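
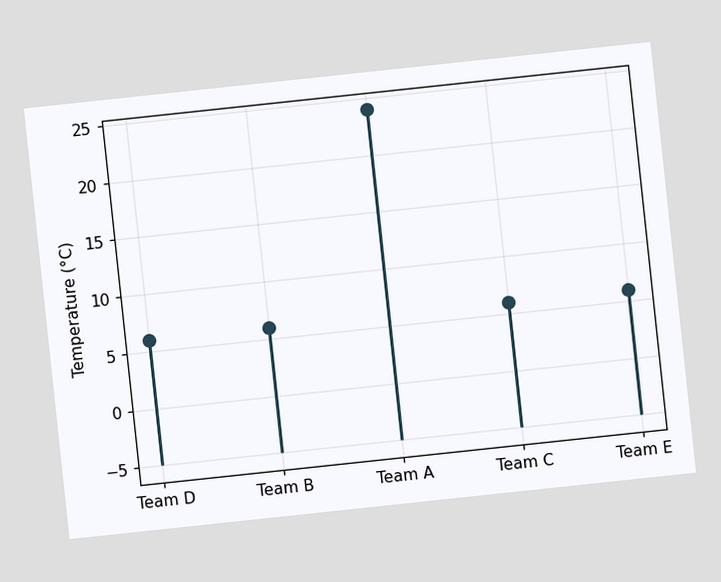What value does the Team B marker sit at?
The chart is tilted about 6° counter-clockwise. The Team B marker sits at 6°C.

6°C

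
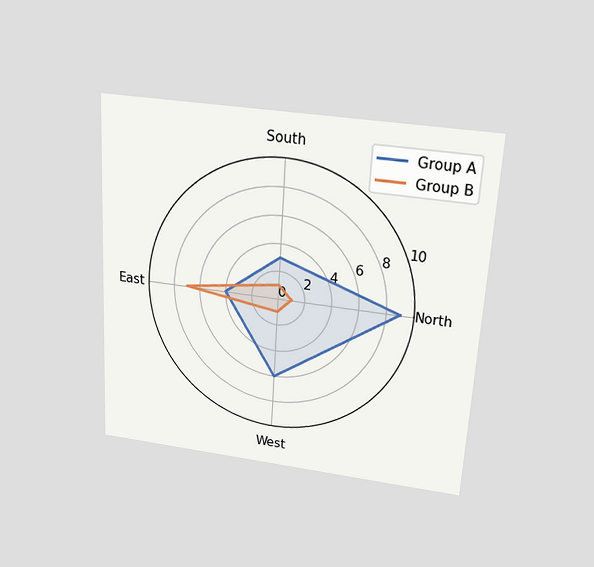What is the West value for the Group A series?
The chart is tilted about 3° clockwise and viewed slightly from above. On the West axis, Group A reaches 6.

6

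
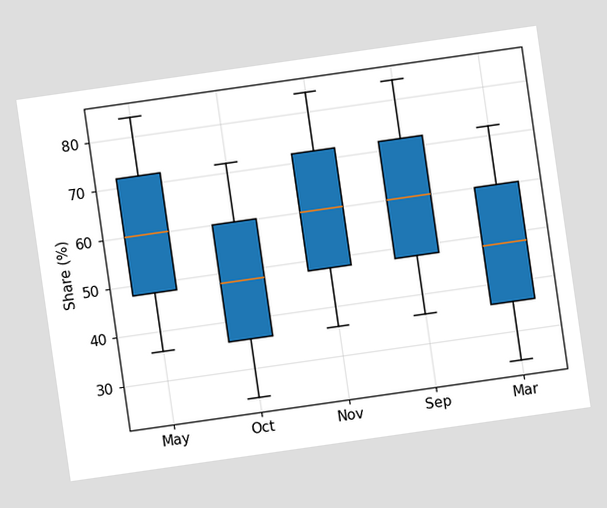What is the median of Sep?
60%

The chart is tilted about 8° counter-clockwise. The median line in the Sep box sits at 60%.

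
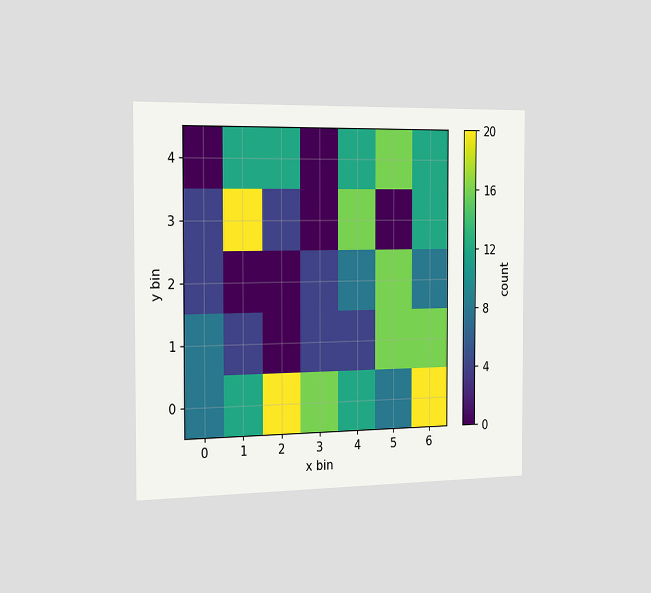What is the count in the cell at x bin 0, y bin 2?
The chart is viewed slightly from the left. Matching the cell (0, 2) against the colorbar gives 4.

4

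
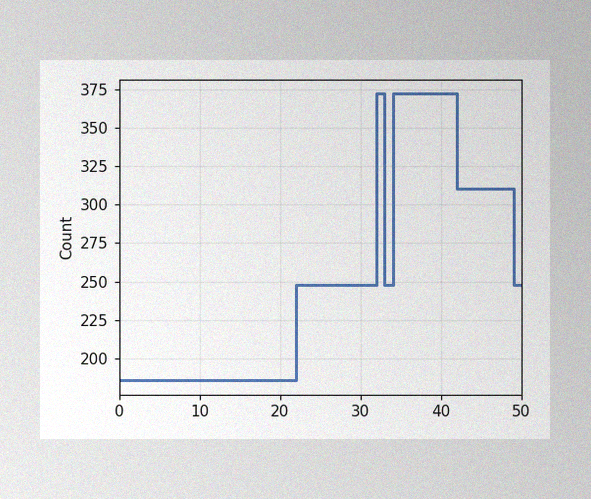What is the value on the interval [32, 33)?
The image has some photo noise and uneven lighting. On [32, 33) the step sits at 372.

372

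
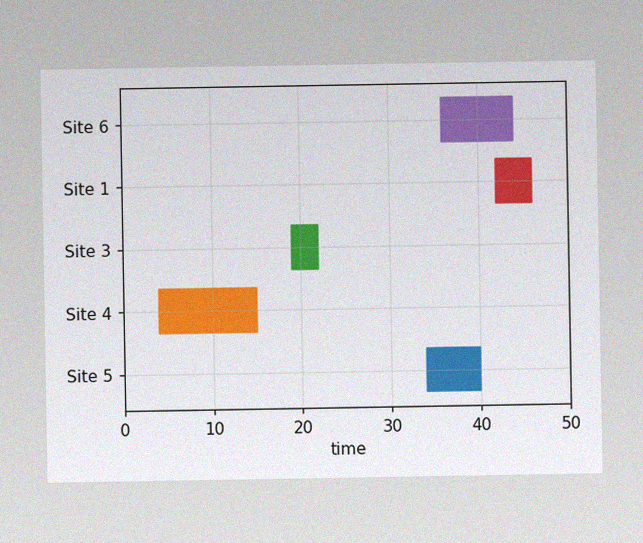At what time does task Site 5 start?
The image has some photo noise and uneven lighting. The Site 5 bar begins at t=34.

34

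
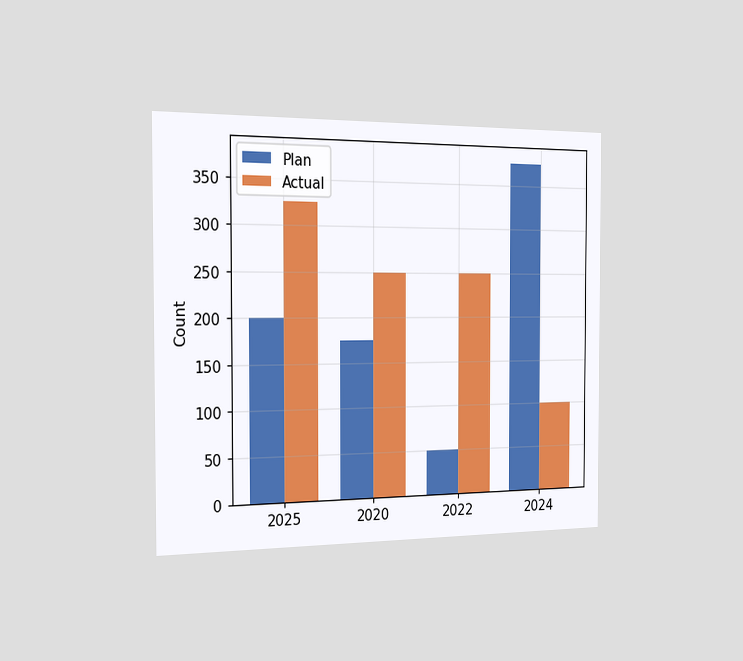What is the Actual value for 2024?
The chart is viewed slightly from the left. The Actual bar at 2024 reaches 100 on the y-axis.

100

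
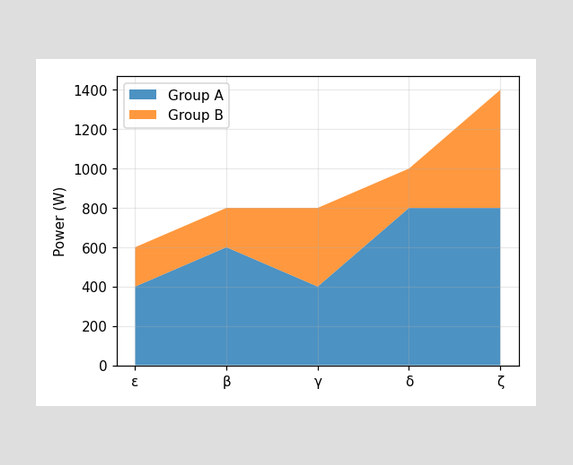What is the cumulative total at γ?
800W

The stacked total at γ reaches 800W.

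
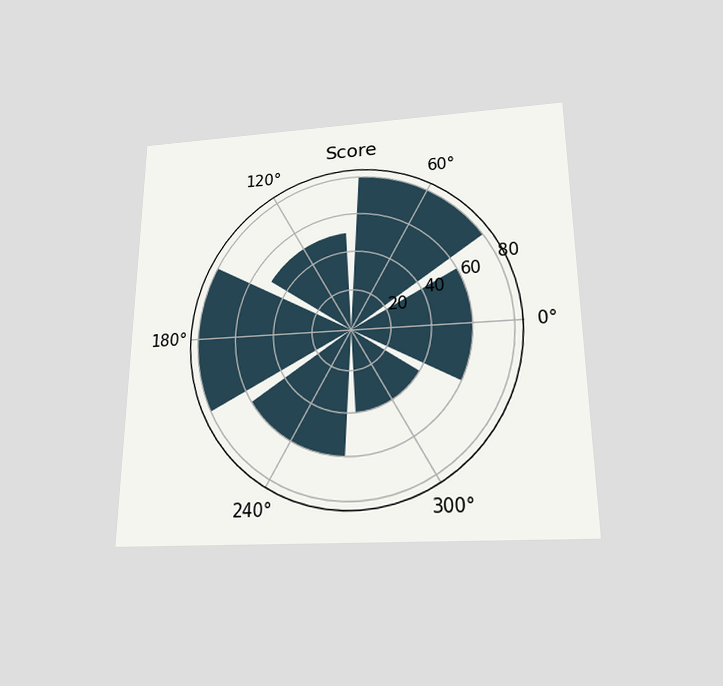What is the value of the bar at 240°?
60

The chart is viewed slightly from below. The bar at 240° reaches 60 on the radial axis.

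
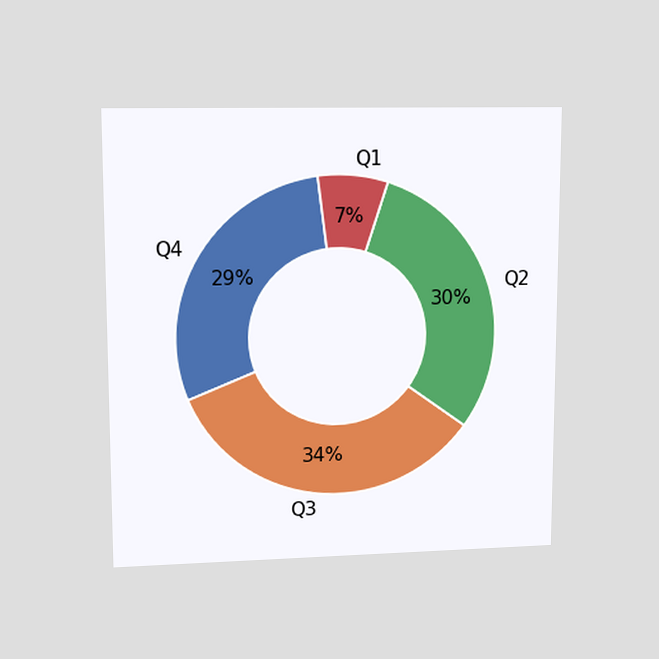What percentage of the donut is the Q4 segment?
The chart is viewed at a slight angle. The Q4 segment takes up 29% of the ring.

29%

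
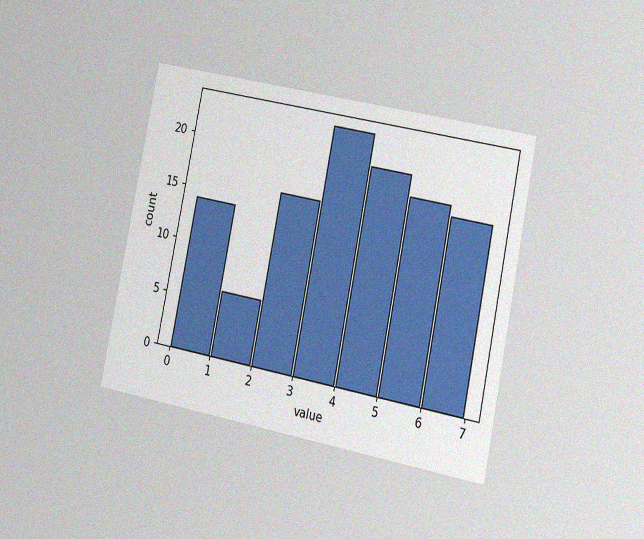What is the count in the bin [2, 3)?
The chart is tilted about 11° clockwise and viewed slightly from the right, with some photo noise. The [2, 3) bin has height 16.

16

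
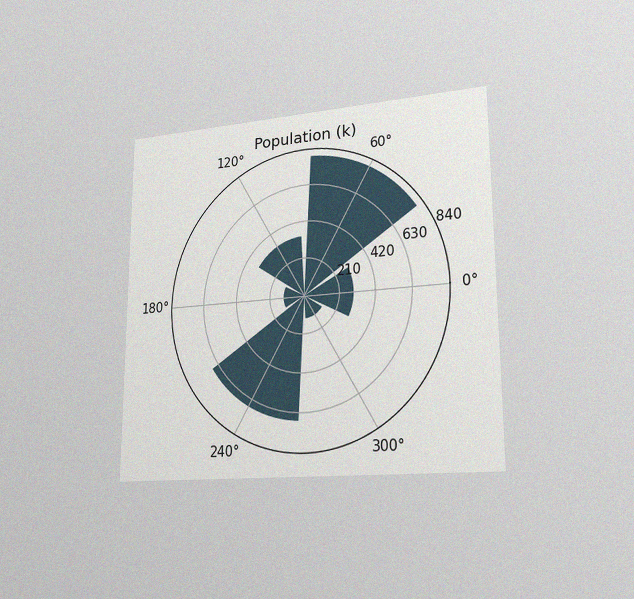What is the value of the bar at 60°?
The chart is viewed slightly from the right, with some photo noise. The bar at 60° reaches 798k on the radial axis.

798k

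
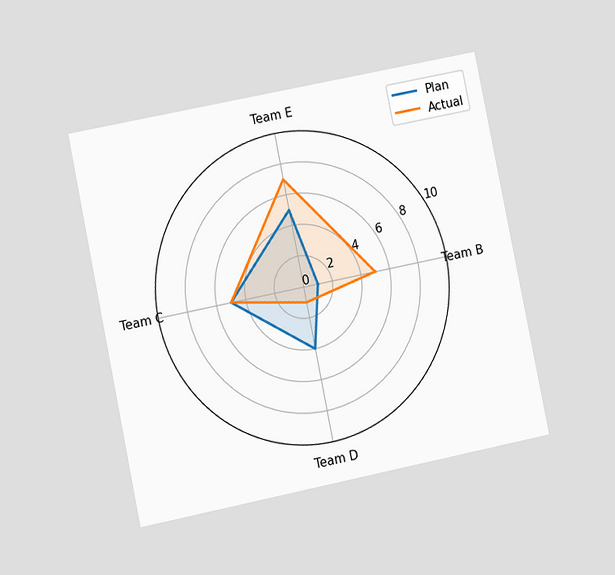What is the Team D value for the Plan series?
The chart is tilted about 11° counter-clockwise and viewed at a slight angle. On the Team D axis, Plan reaches 4.

4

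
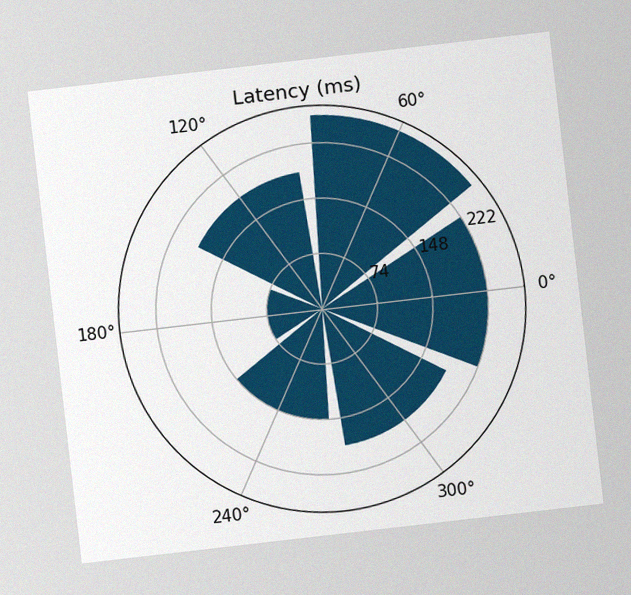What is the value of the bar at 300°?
The chart is tilted about 7° counter-clockwise, with some photo noise. The bar at 300° reaches 185ms on the radial axis.

185ms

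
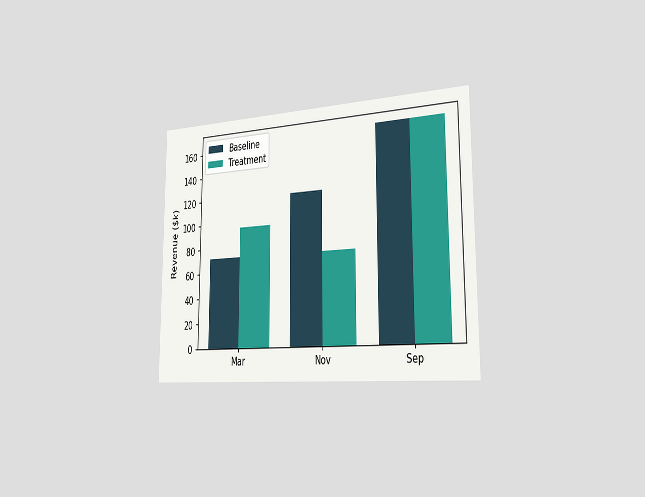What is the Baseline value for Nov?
$120k

The chart is viewed slightly from the right. The Baseline bar at Nov reaches $120k on the y-axis.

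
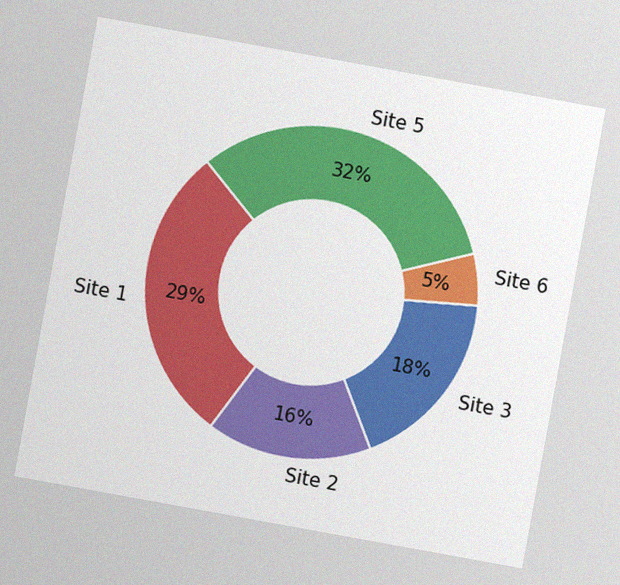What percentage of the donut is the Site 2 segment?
16%

The chart is tilted about 10° clockwise, with some photo noise. The Site 2 segment takes up 16% of the ring.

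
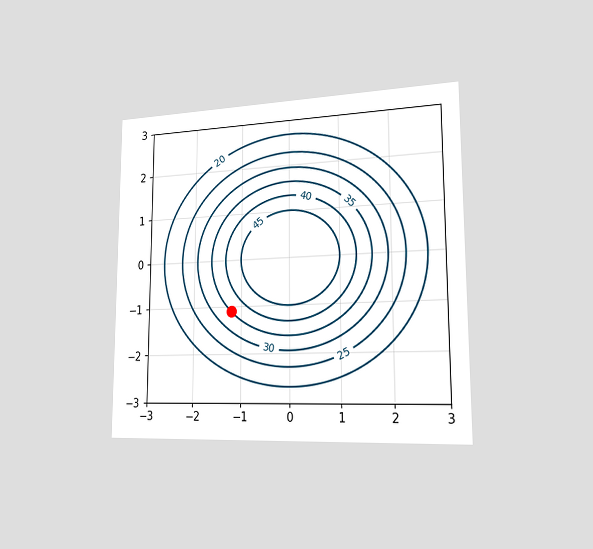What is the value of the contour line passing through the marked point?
The chart is viewed slightly from the right. The marked point sits on the contour labelled 35.

35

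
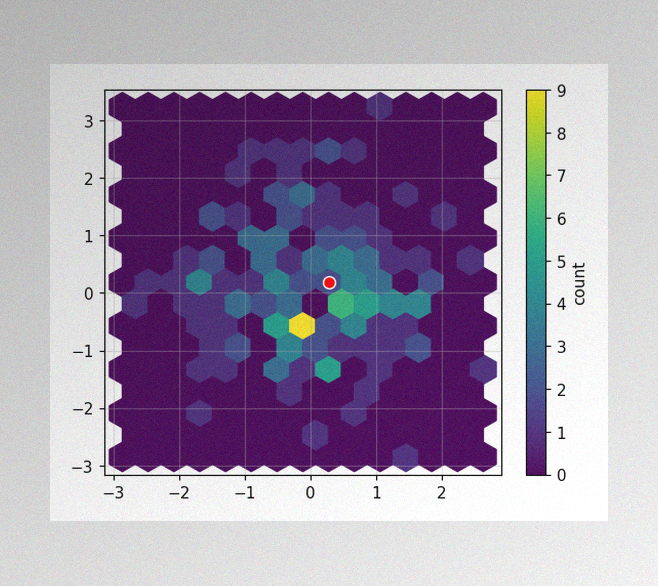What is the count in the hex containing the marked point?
2

The image has some photo noise and uneven lighting. The marked hex reads 2 on the colorbar.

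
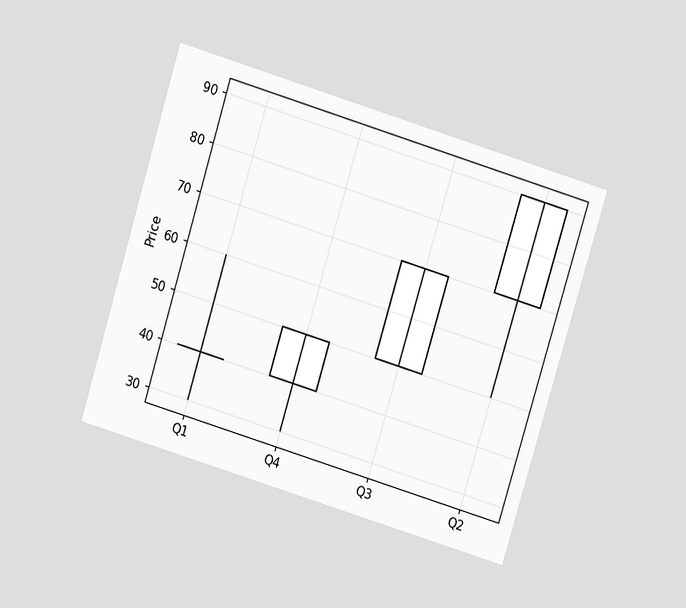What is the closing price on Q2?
90

The chart is tilted about 17° clockwise and viewed slightly from above. The Q2 candle closes at 90.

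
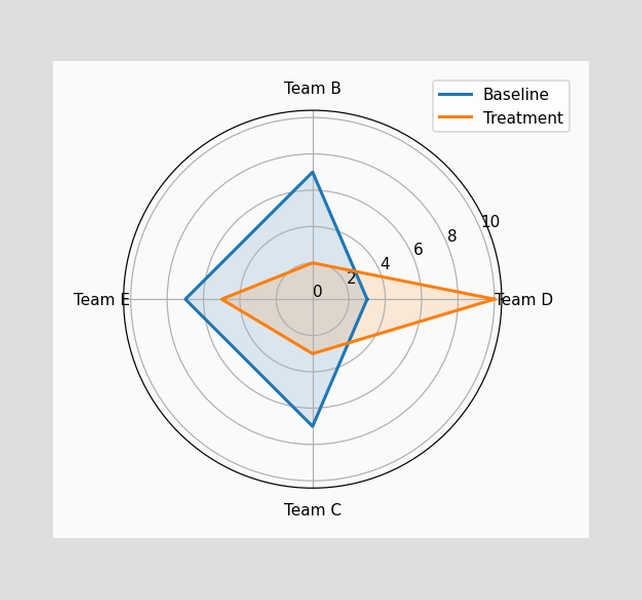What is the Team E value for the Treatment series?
On the Team E axis, Treatment reaches 5.

5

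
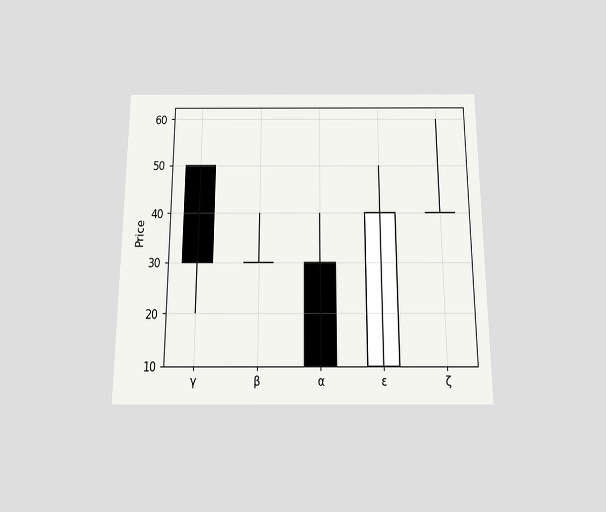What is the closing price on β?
The chart is viewed slightly from below. The β candle closes at 30.

30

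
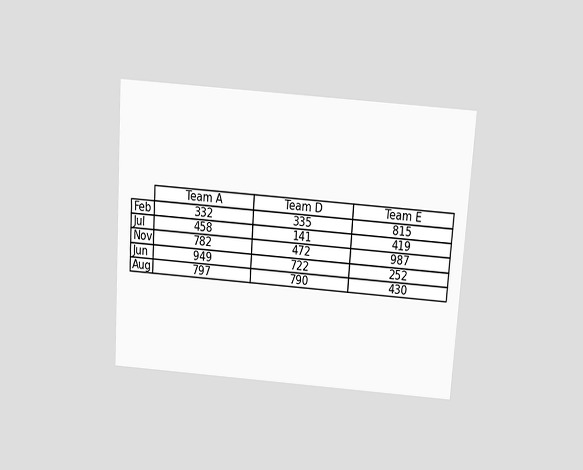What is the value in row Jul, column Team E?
The chart is tilted about 4° clockwise and viewed slightly from above. The (Jul, Team E) cell reads 419.

419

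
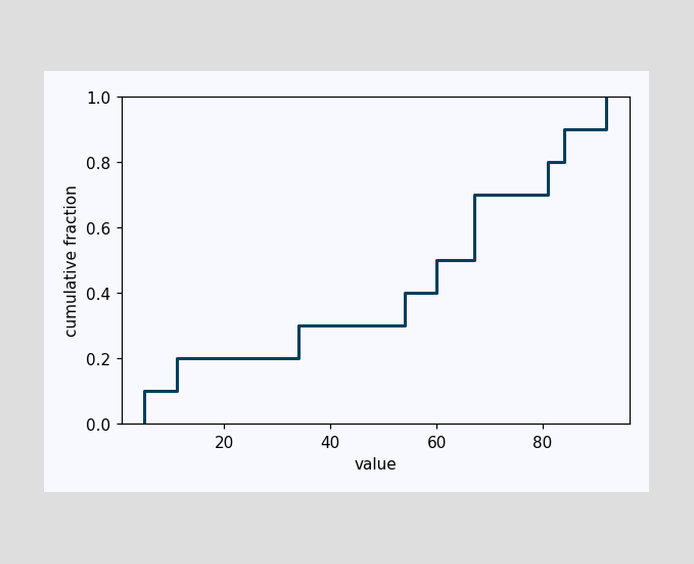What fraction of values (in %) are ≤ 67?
70%

At x=67 the ECDF step is at 70%.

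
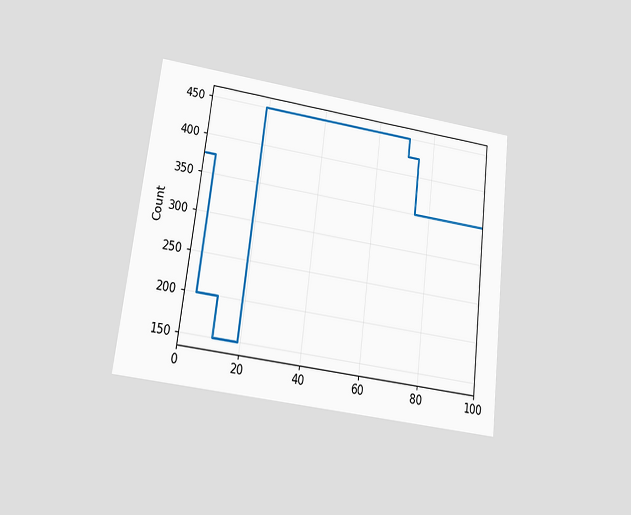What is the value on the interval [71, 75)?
The chart is tilted about 7° clockwise and viewed at a slight angle. On [71, 75) the step sits at 425.

425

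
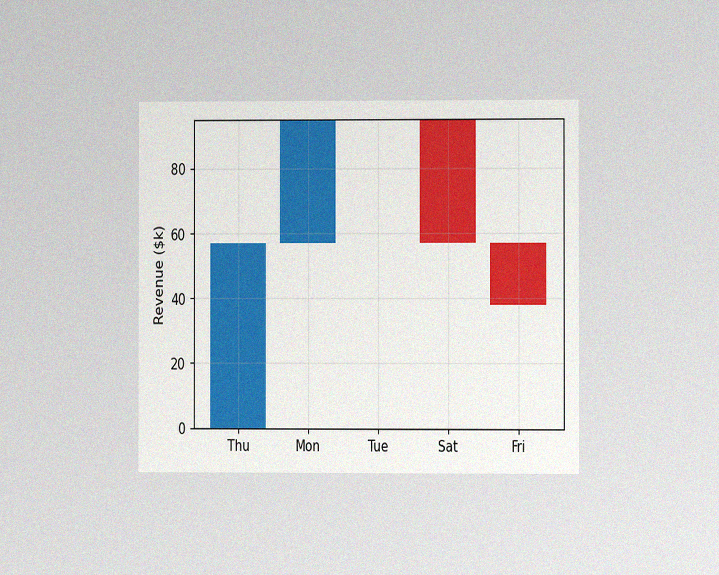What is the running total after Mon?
The chart is viewed at a slight angle, with some photo noise. After Mon the running total reaches $95k.

$95k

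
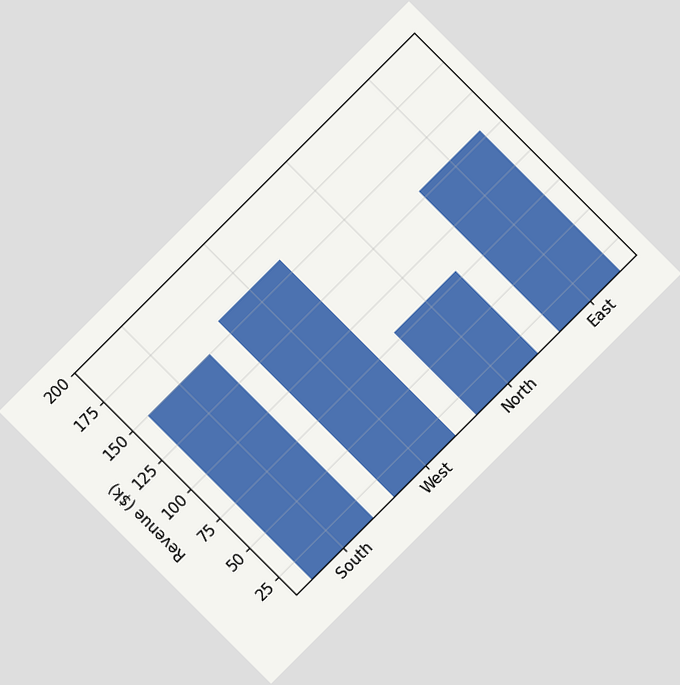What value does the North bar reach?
$80k

The chart is tilted about 45° counter-clockwise. Reading along the chart's y-axis, the North bar reaches $80k.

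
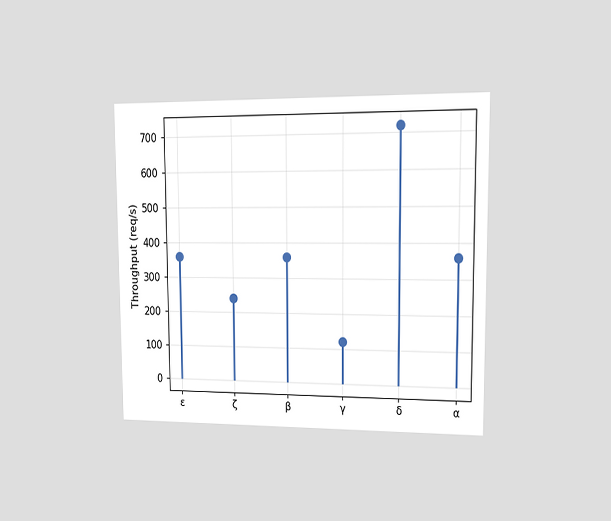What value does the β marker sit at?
The chart is viewed at a slight angle. The β marker sits at 360req/s.

360req/s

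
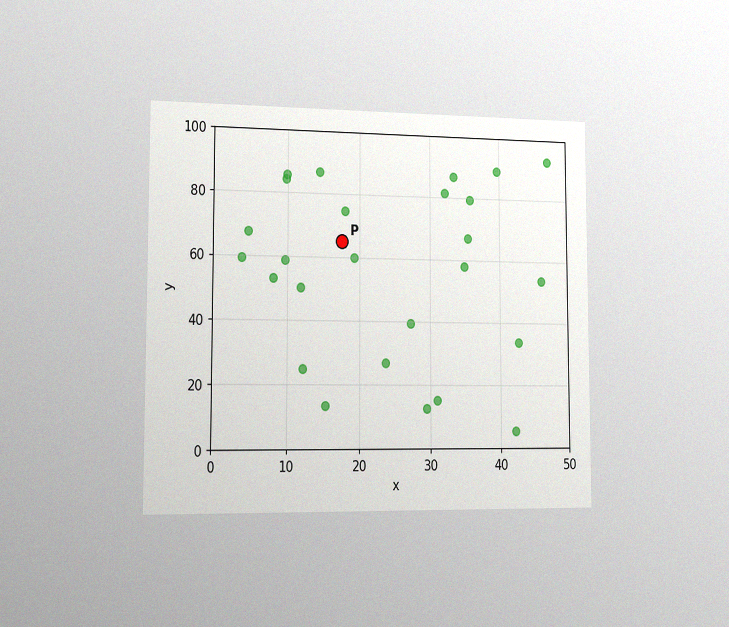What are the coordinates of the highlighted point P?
The chart is viewed slightly from the left, with some photo noise. Following the gridlines from P to each axis, P sits at (17.5, 65).

(17.5, 65)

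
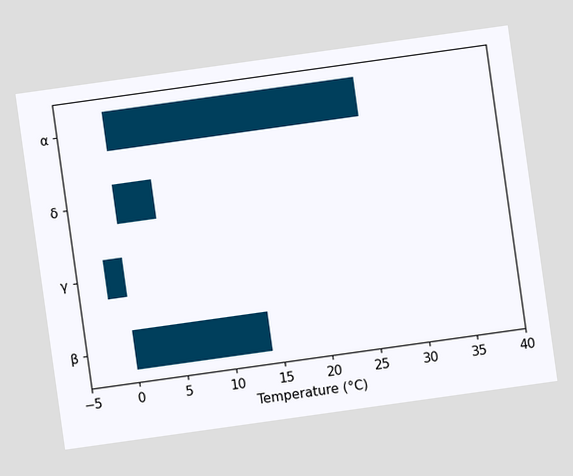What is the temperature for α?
26°C

The chart is tilted about 8° counter-clockwise. Reading along the chart's x-axis, the α bar reaches 26°C.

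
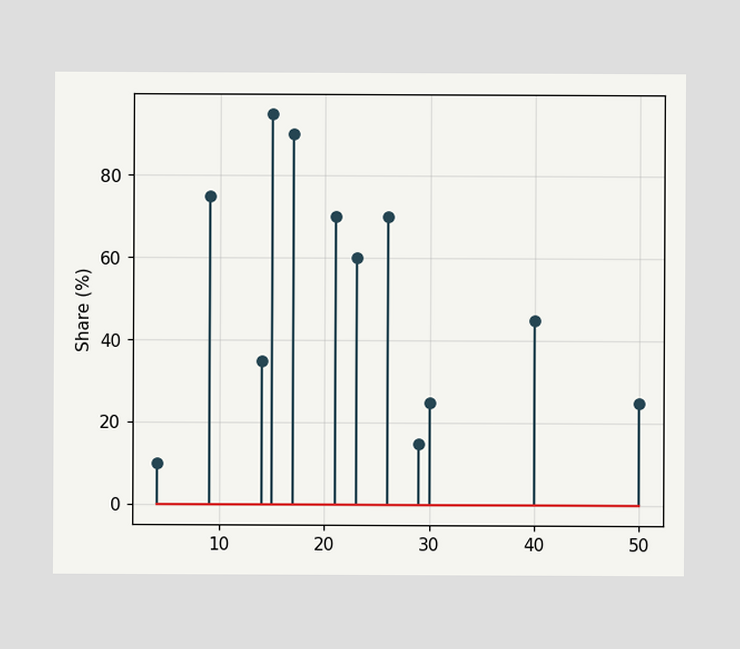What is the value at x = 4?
The stem at x=4 reaches 10%.

10%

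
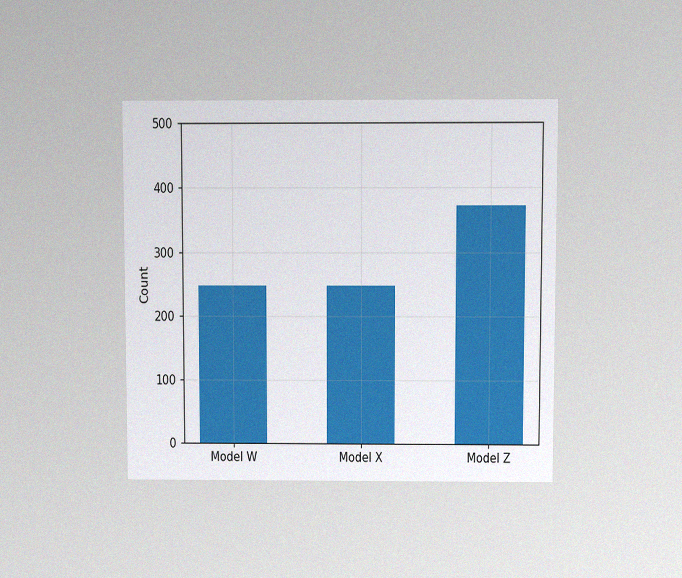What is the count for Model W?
The chart is viewed at a slight angle, with some photo noise. Reading along the chart's y-axis, the Model W bar reaches 248.

248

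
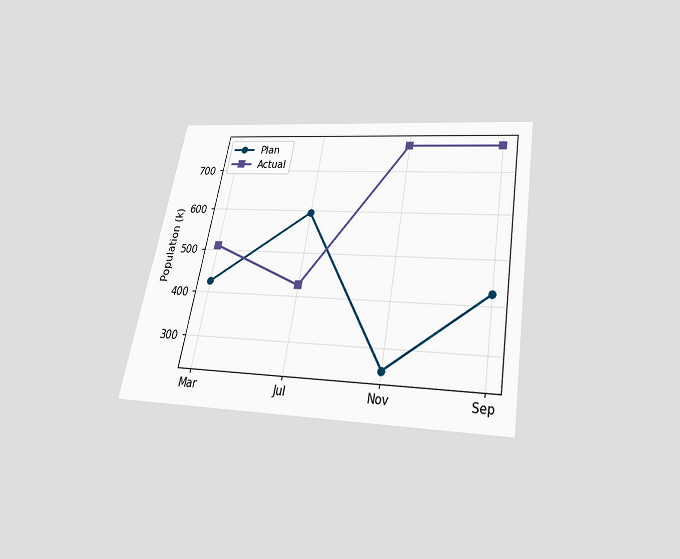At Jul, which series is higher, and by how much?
The chart is tilted about 10° clockwise and viewed slightly from below. At Jul, Plan sits above the other line by 170k.

Plan, by 170k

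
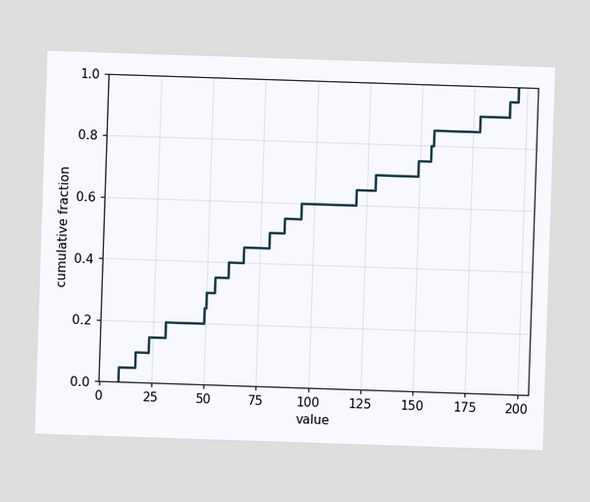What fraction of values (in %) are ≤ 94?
60%

At x=94 the ECDF step is at 60%.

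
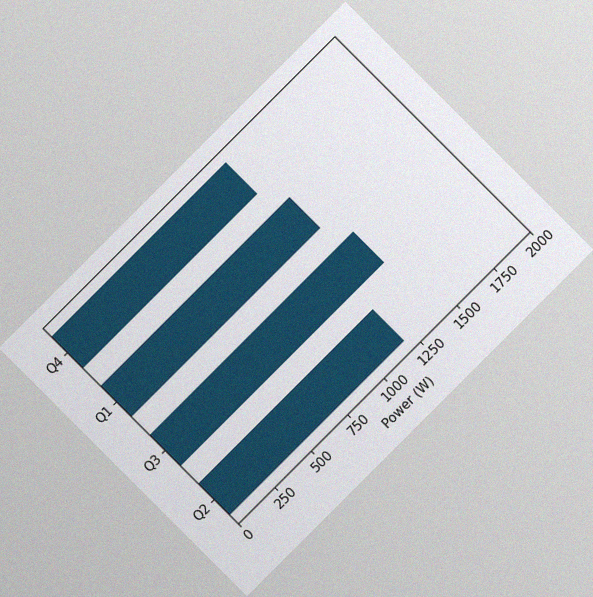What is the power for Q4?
The chart is tilted about 45° counter-clockwise, with some photo noise. Reading along the chart's x-axis, the Q4 bar reaches 1200W.

1200W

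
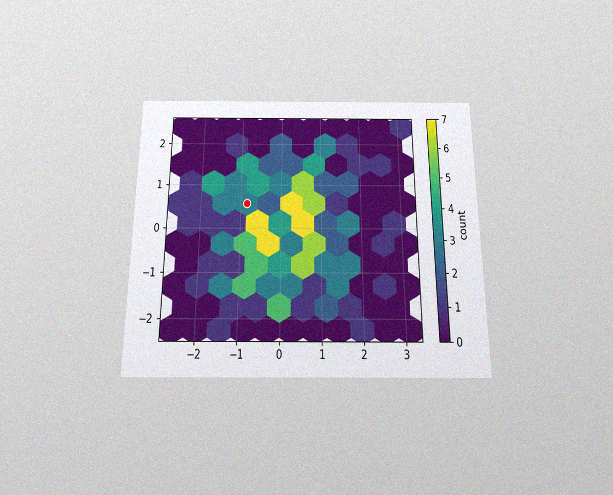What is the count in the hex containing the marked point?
The chart is viewed slightly from below, with some photo noise. The marked hex reads 3 on the colorbar.

3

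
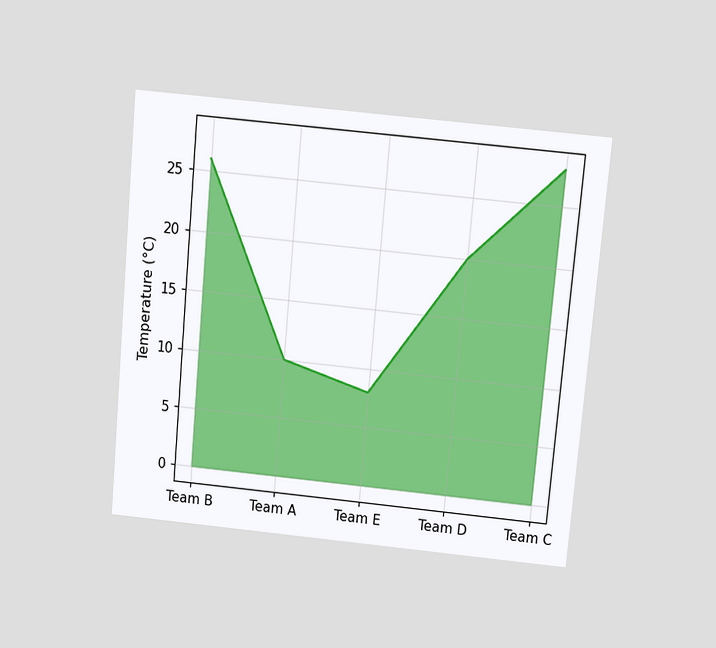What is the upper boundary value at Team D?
The chart is tilted about 5° clockwise and viewed slightly from above. At Team D the upper boundary is at 20°C.

20°C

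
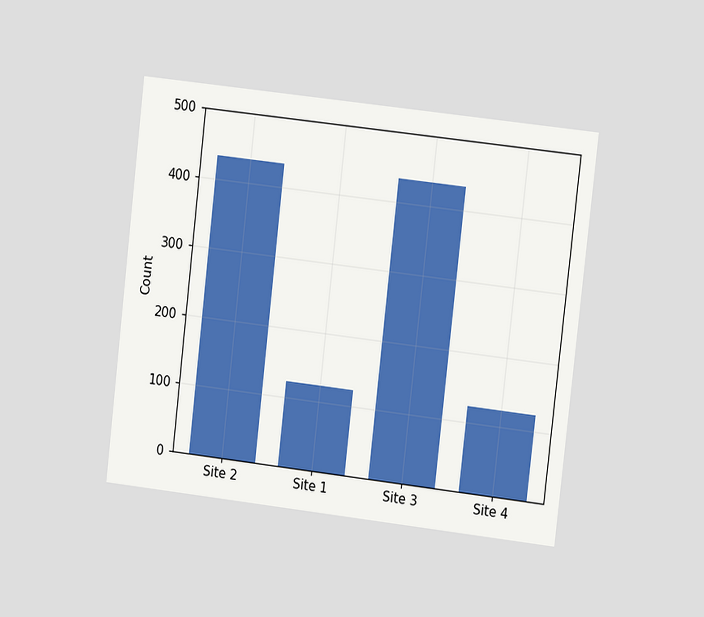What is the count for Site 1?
124

The chart is tilted about 7° clockwise and viewed slightly from the right. Reading along the chart's y-axis, the Site 1 bar reaches 124.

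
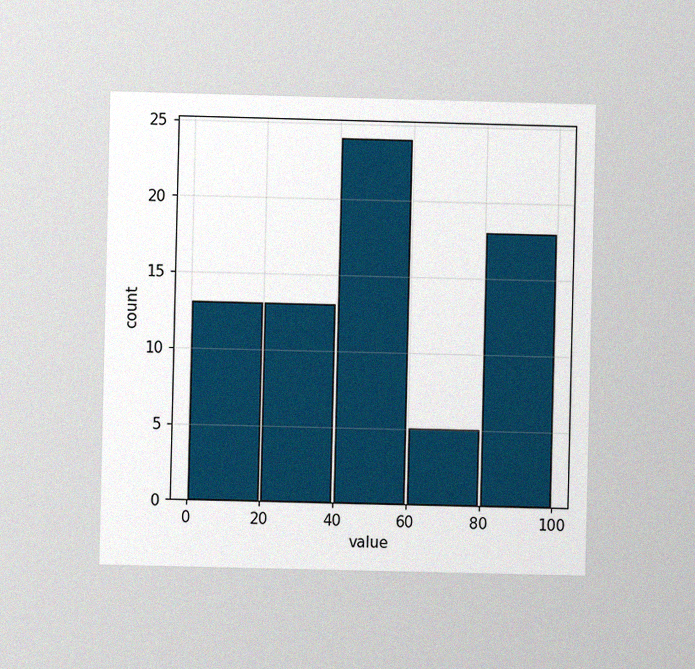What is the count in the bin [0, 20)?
The chart is viewed at a slight angle, with some photo noise. The [0, 20) bin has height 13.

13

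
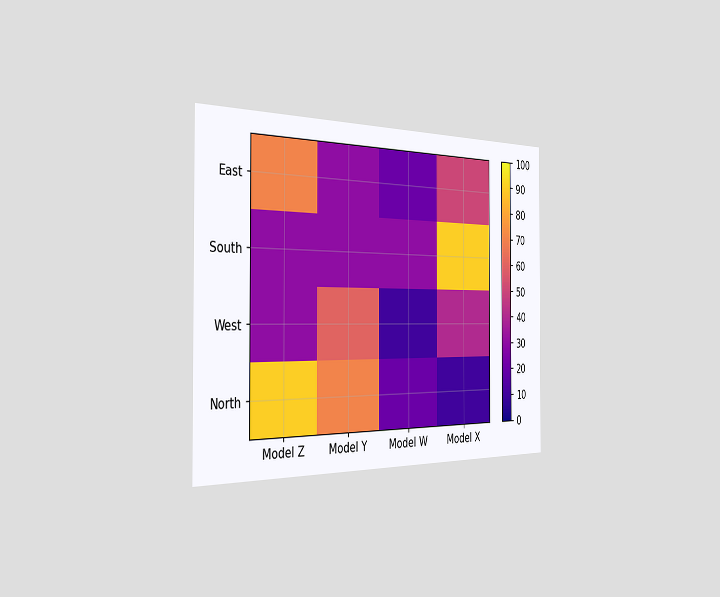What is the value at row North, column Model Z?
The chart is viewed slightly from the left. Matching cell (North, Model Z) against the colorbar gives 90.

90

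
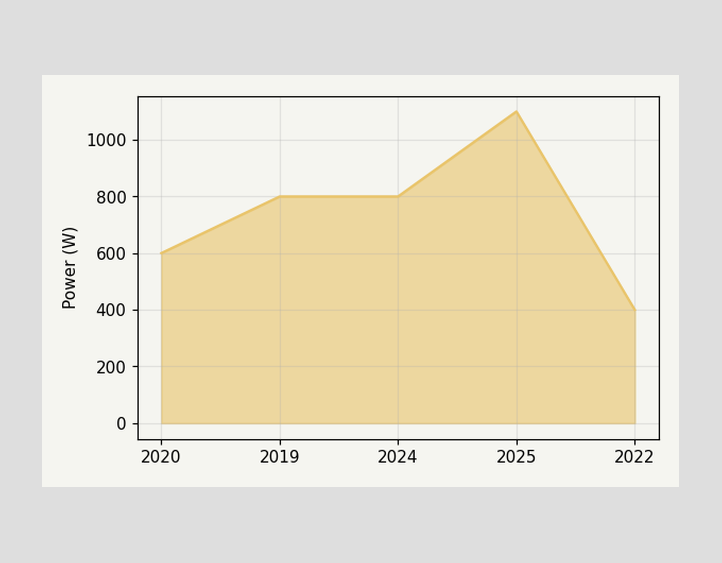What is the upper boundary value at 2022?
At 2022 the upper boundary is at 400W.

400W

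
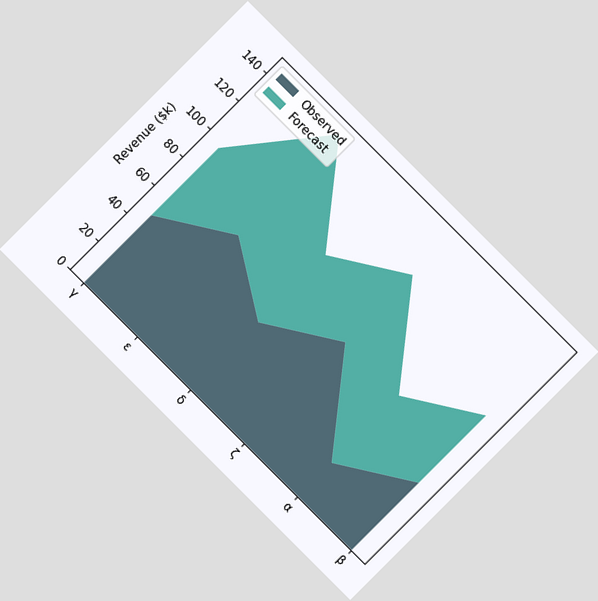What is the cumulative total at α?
$72k

The chart is tilted about 45° clockwise. The stacked total at α reaches $72k.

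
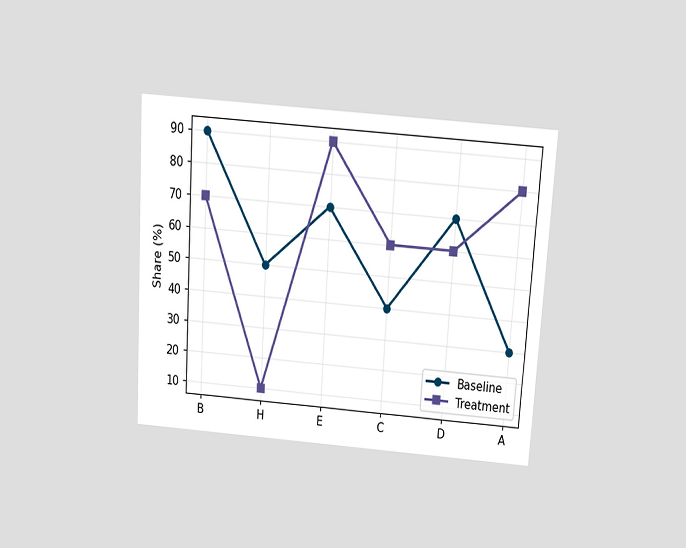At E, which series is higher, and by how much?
Treatment, by 20%

The chart is tilted about 4° clockwise and viewed slightly from above. At E, Treatment sits above the other line by 20%.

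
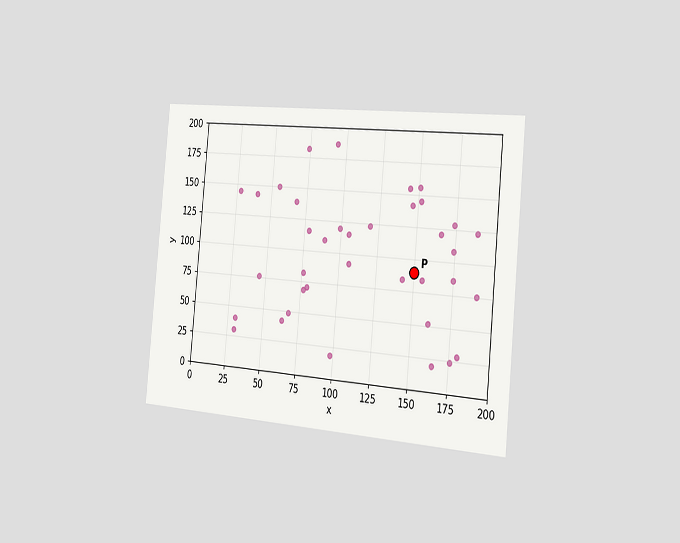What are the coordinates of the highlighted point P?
The chart is tilted about 5° clockwise and viewed slightly from the right. Following the gridlines from P to each axis, P sits at (150, 90).

(150, 90)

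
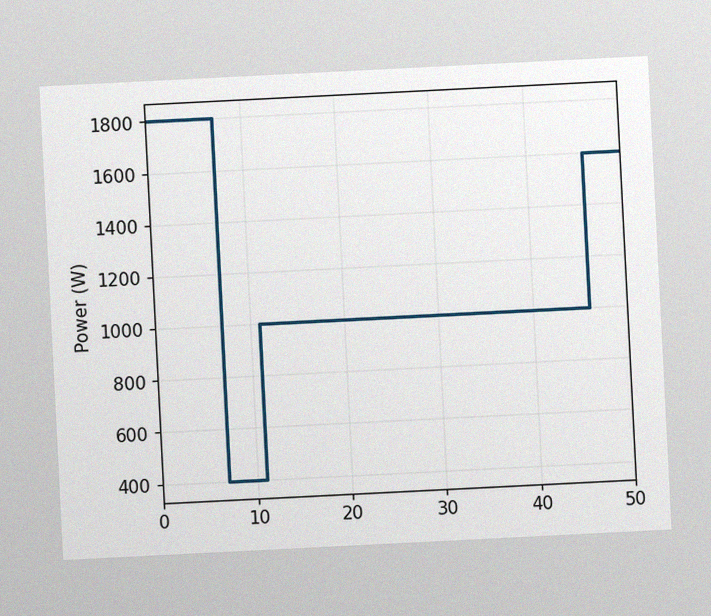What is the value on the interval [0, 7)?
The chart is tilted about 3° counter-clockwise, with some photo noise. On [0, 7) the step sits at 1800W.

1800W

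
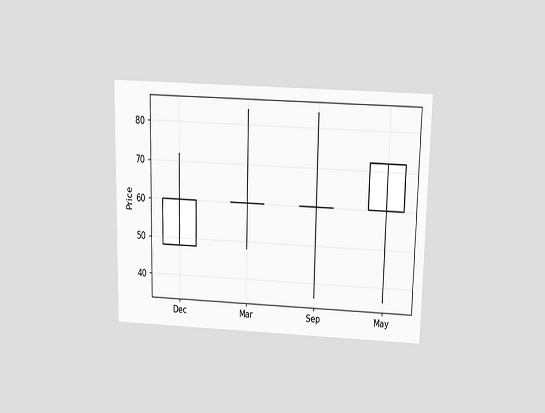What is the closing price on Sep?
The chart is viewed slightly from above. The Sep candle closes at 60.

60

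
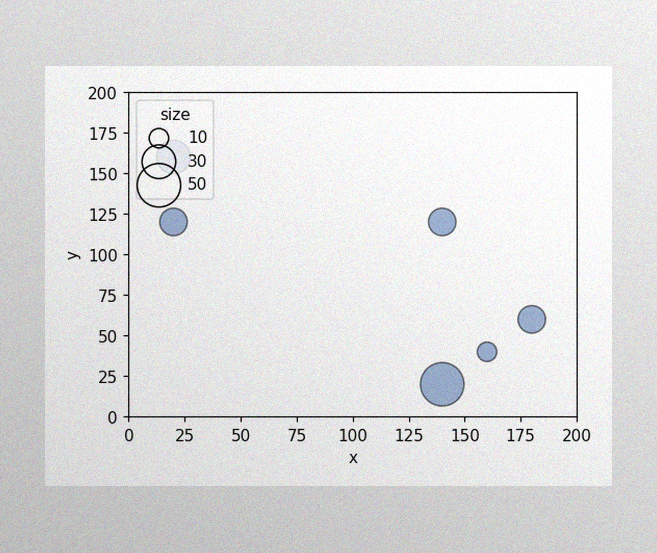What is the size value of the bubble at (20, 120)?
20

The image has some photo noise and uneven lighting. Matching the bubble at (20, 120) against the size legend gives 20.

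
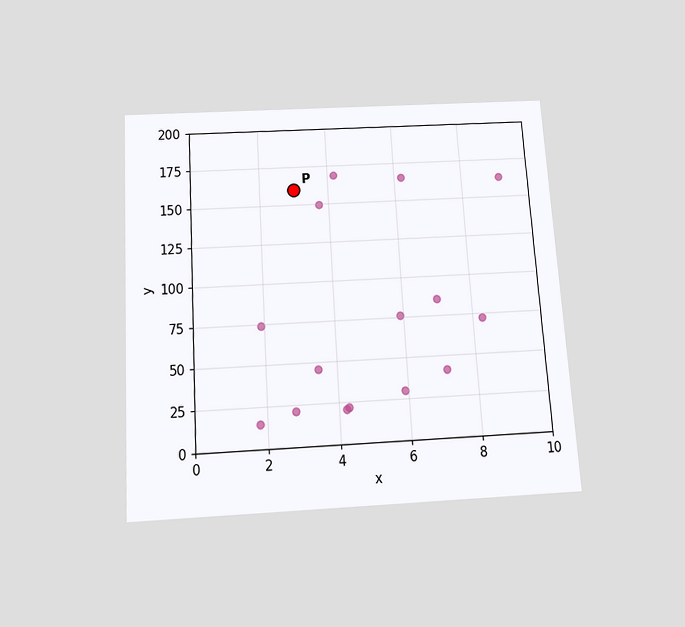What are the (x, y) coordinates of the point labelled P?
(3, 160)

The chart is tilted about 3° counter-clockwise and viewed slightly from below. Following the gridlines from P to each axis, P sits at (3, 160).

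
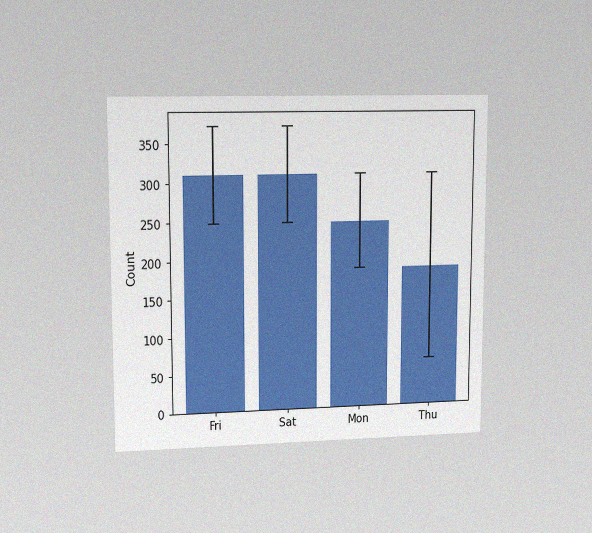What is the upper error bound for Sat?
The chart is viewed at a slight angle, with some photo noise. The Sat bar's upper whisker reaches 372.

372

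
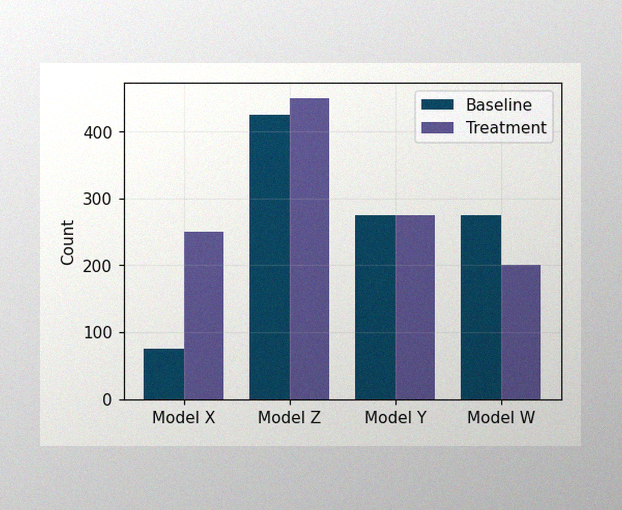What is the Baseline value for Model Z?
The image has some photo noise and uneven lighting. The Baseline bar at Model Z reaches 425 on the y-axis.

425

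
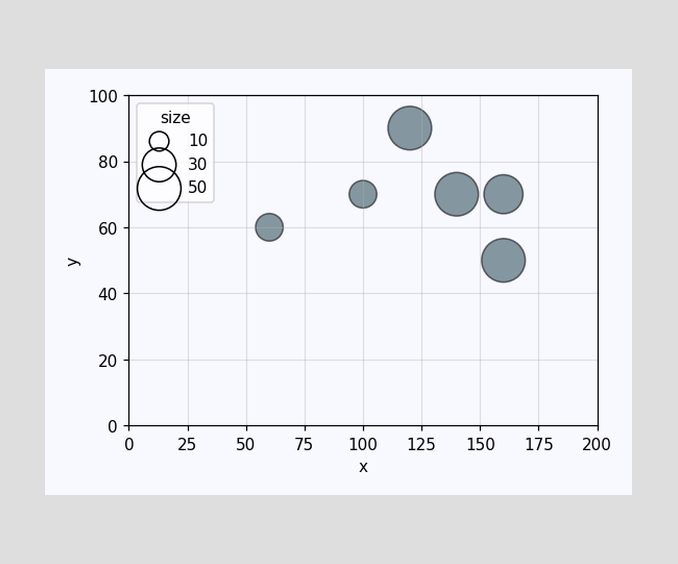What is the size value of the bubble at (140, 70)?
Matching the bubble at (140, 70) against the size legend gives 50.

50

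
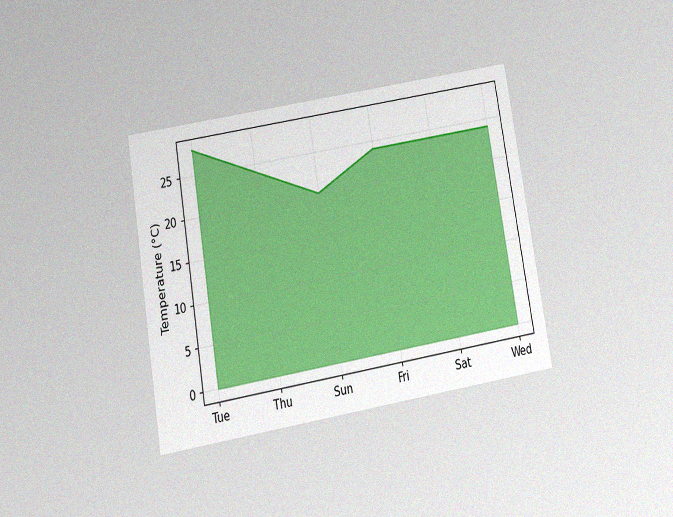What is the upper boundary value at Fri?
24°C

The chart is tilted about 10° counter-clockwise and viewed slightly from below, with some photo noise. At Fri the upper boundary is at 24°C.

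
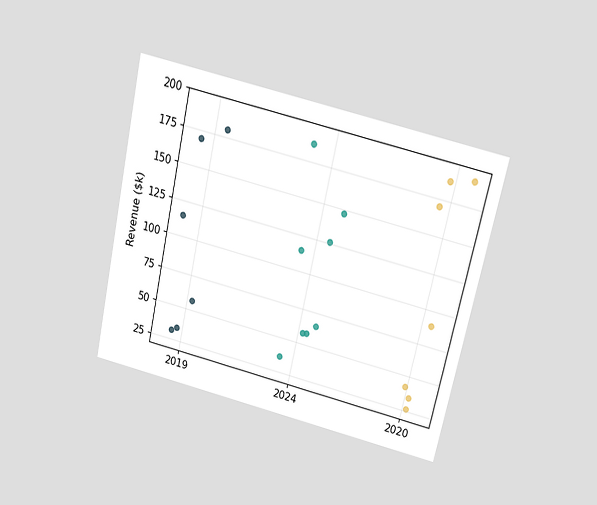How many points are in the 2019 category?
The chart is tilted about 13° clockwise and viewed slightly from above. Counting the markers in the 2019 column gives 6.

6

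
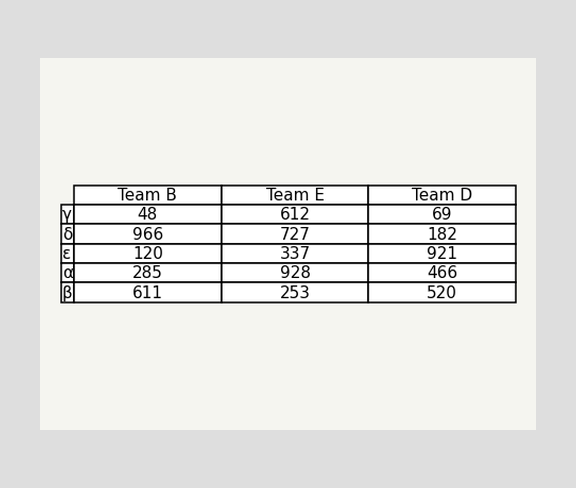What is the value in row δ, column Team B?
966

The (δ, Team B) cell reads 966.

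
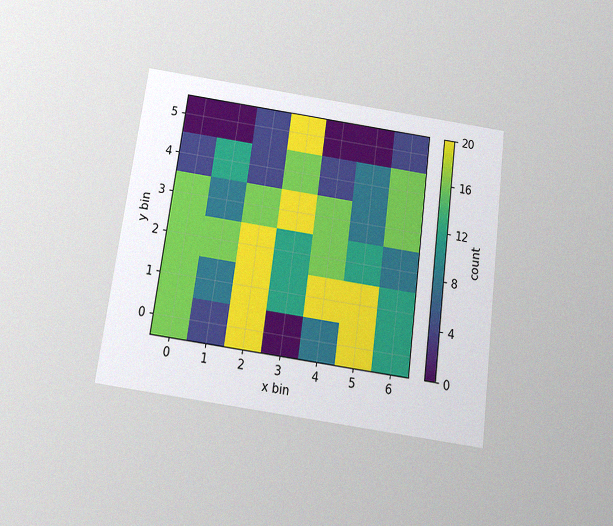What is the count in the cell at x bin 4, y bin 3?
16

The chart is tilted about 8° clockwise and viewed slightly from below, with some photo noise. Matching the cell (4, 3) against the colorbar gives 16.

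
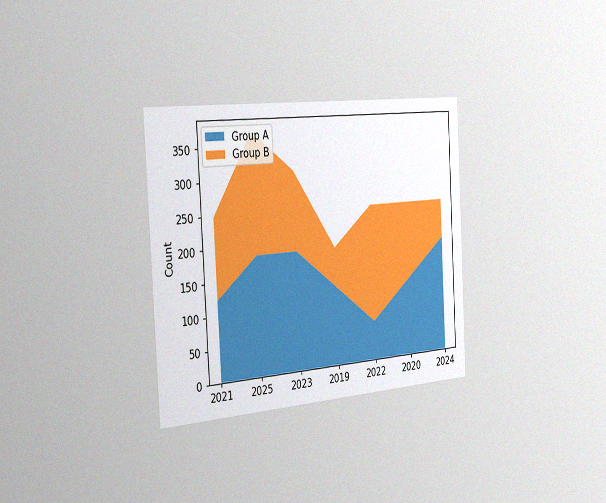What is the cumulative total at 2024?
248

The chart is tilted about 3° counter-clockwise and viewed slightly from the left, with some photo noise. The stacked total at 2024 reaches 248.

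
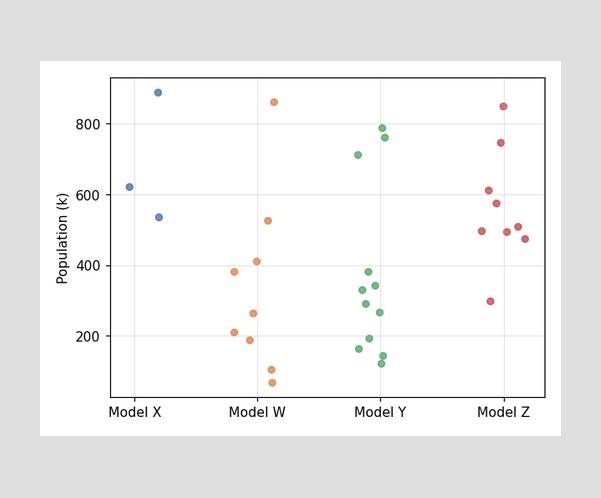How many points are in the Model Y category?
Counting the markers in the Model Y column gives 12.

12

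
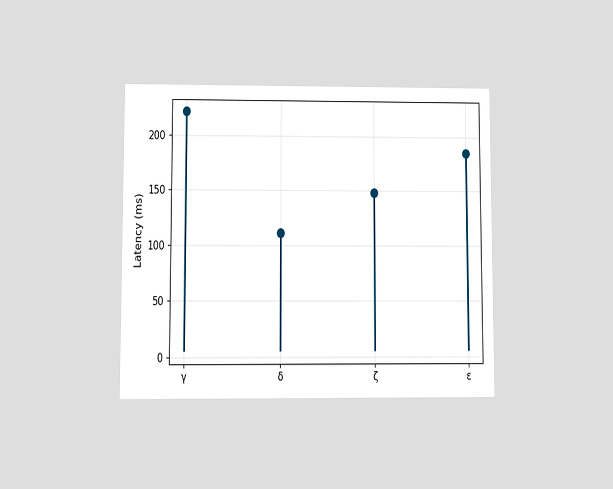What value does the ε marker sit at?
The chart is viewed at a slight angle. The ε marker sits at 185ms.

185ms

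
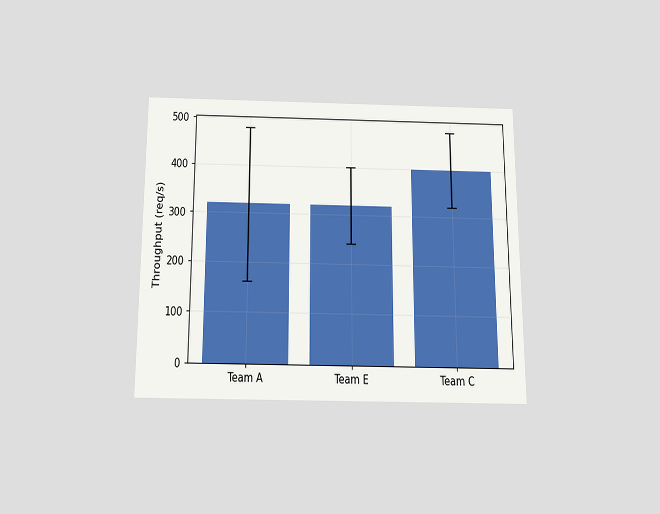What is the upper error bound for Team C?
480req/s

The chart is viewed slightly from below. The Team C bar's upper whisker reaches 480req/s.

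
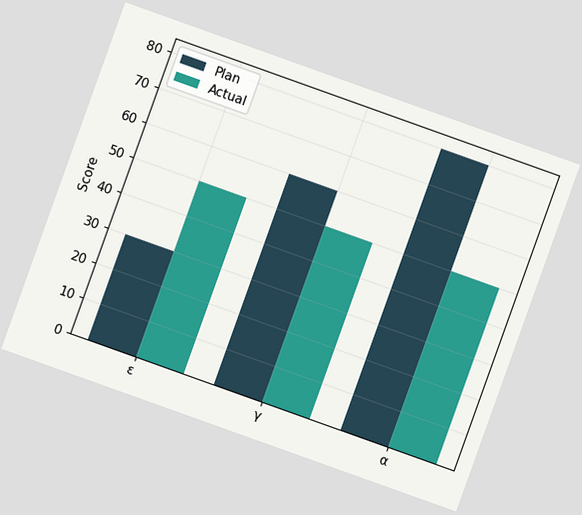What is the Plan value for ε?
30

The chart is tilted about 20° clockwise. The Plan bar at ε reaches 30 on the y-axis.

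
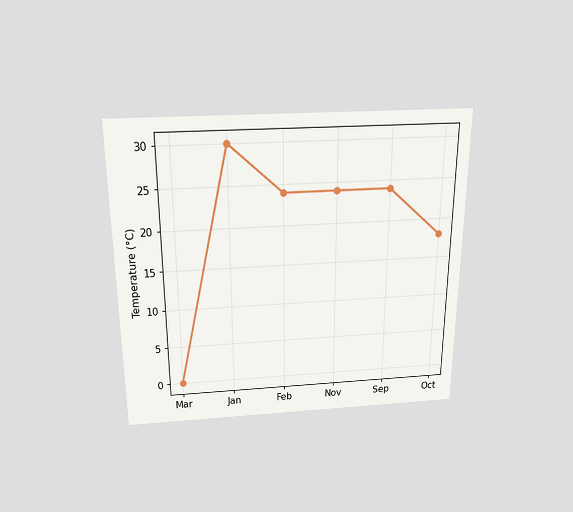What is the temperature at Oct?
18°C

The chart is viewed slightly from above. At Oct, the line is at 18°C.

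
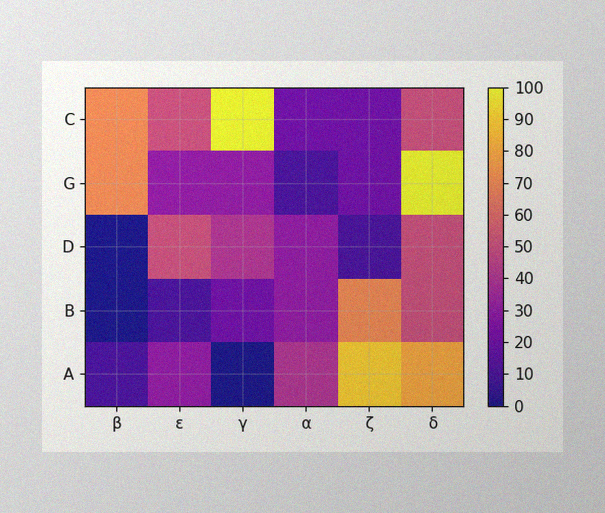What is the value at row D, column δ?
The image has some photo noise and uneven lighting. Matching cell (D, δ) against the colorbar gives 50.

50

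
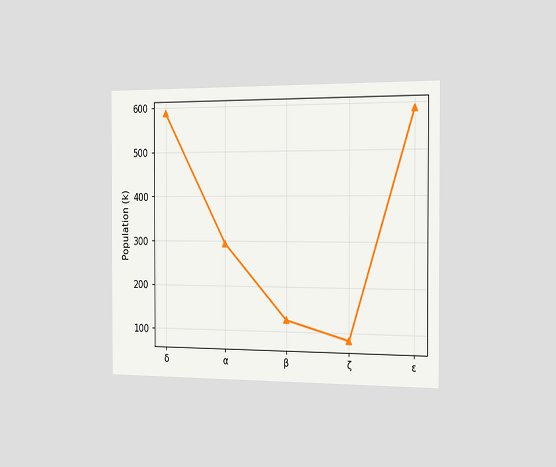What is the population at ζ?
84k

The chart is viewed slightly from the right. At ζ, the line is at 84k.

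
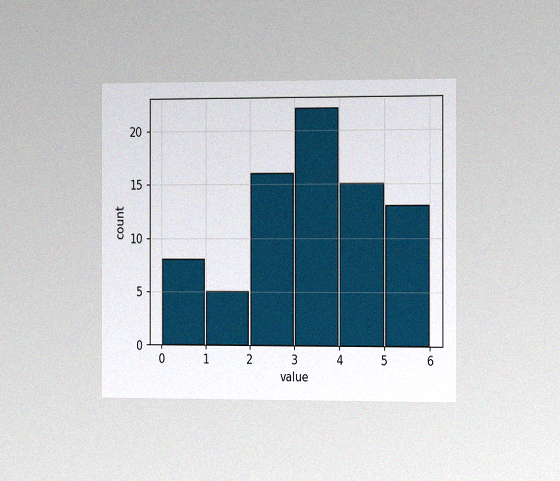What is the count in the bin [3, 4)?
The chart is viewed slightly from the right, with some photo noise. The [3, 4) bin has height 22.

22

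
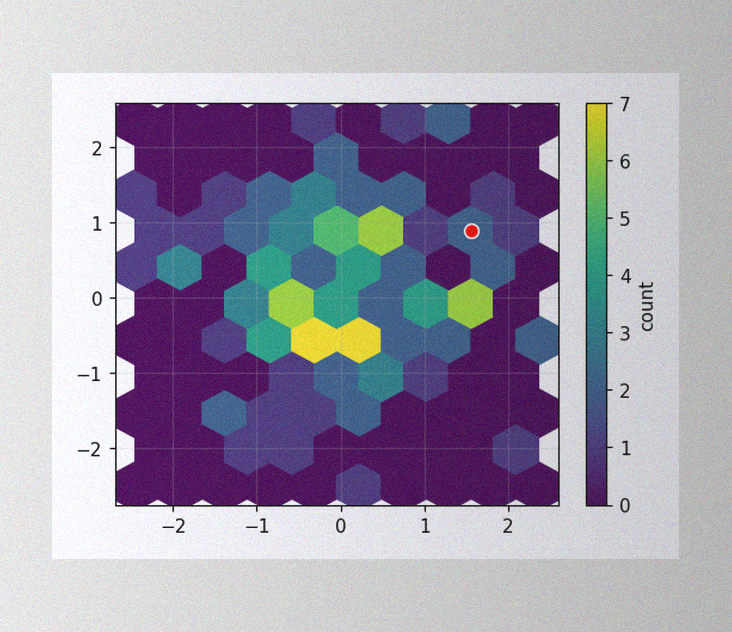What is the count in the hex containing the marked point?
2

The image has some photo noise and uneven lighting. The marked hex reads 2 on the colorbar.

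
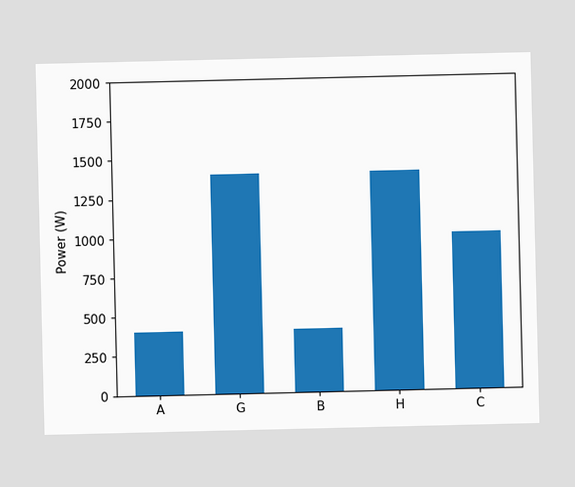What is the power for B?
400W

Reading along the chart's y-axis, the B bar reaches 400W.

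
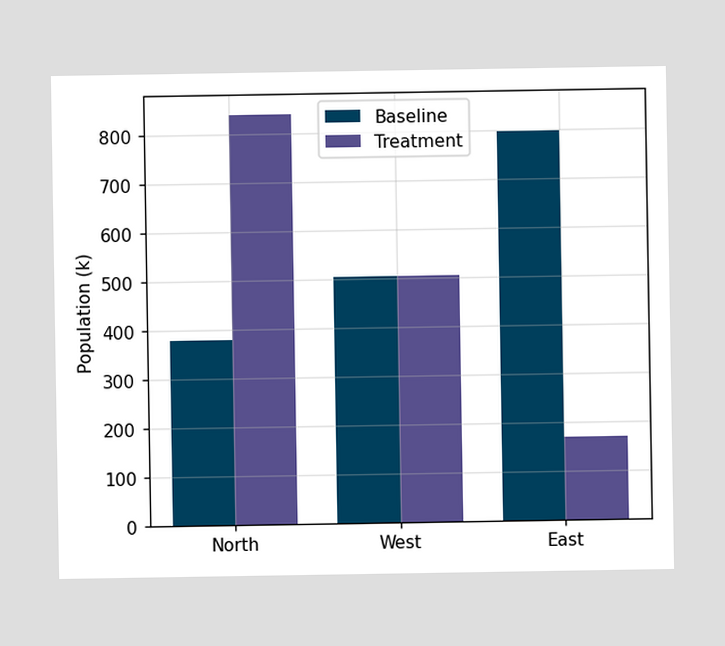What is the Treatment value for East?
168k

The Treatment bar at East reaches 168k on the y-axis.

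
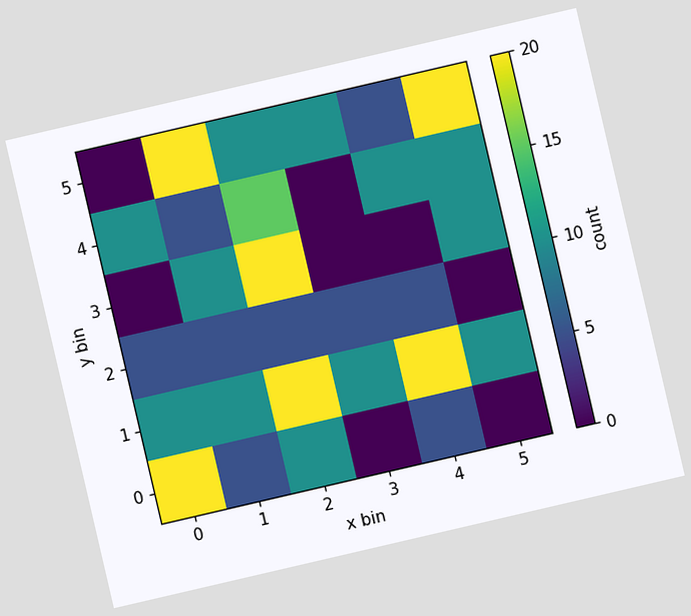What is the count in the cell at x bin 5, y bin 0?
The chart is tilted about 13° counter-clockwise. Matching the cell (5, 0) against the colorbar gives 0.

0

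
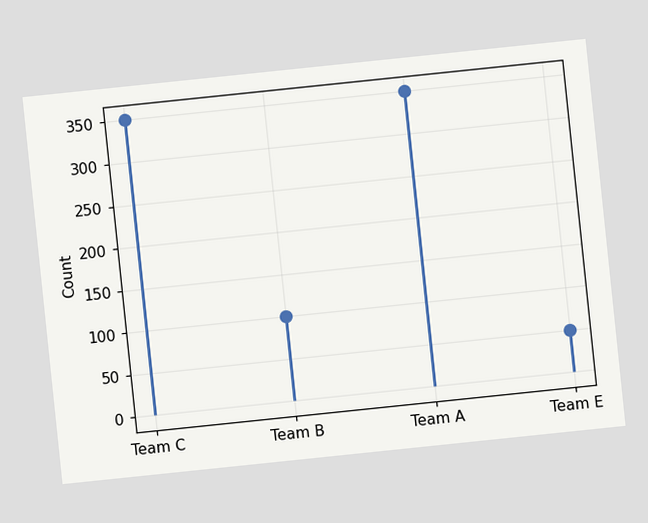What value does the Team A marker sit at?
The chart is tilted about 6° counter-clockwise. The Team A marker sits at 350.

350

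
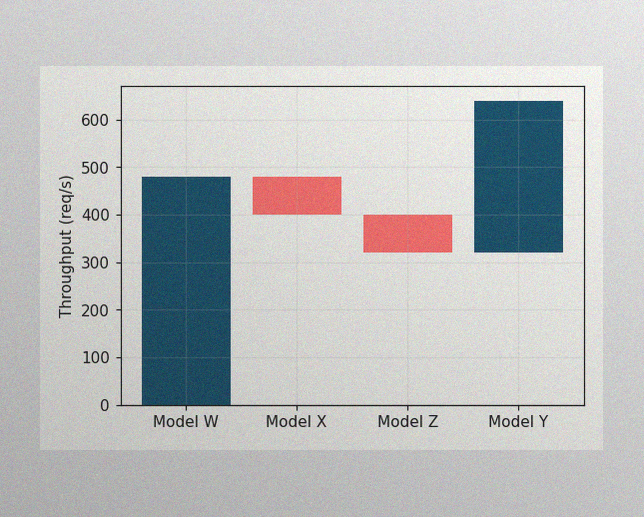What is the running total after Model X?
The image has some photo noise and uneven lighting. After Model X the running total reaches 400req/s.

400req/s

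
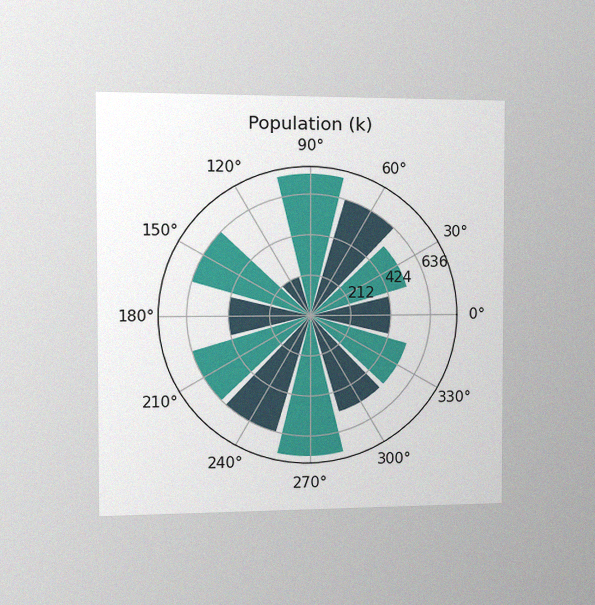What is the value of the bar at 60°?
The chart is viewed slightly from the left, with some photo noise. The bar at 60° reaches 636k on the radial axis.

636k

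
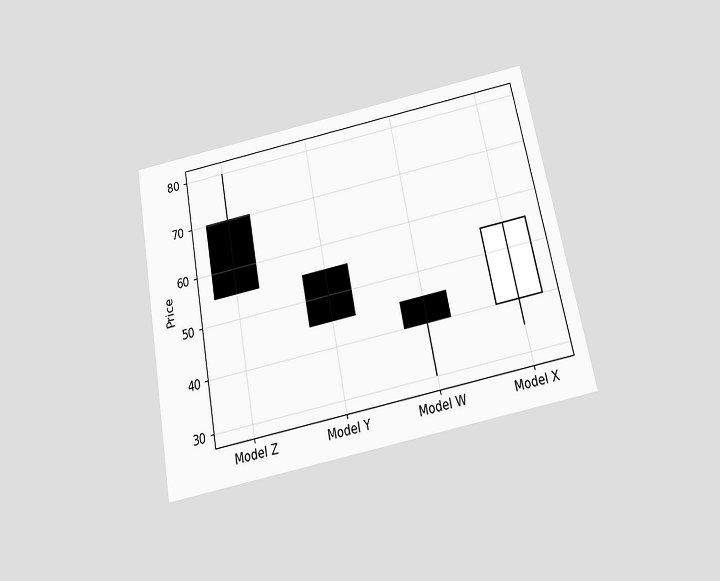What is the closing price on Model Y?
45

The chart is tilted about 11° counter-clockwise and viewed slightly from below. The Model Y candle closes at 45.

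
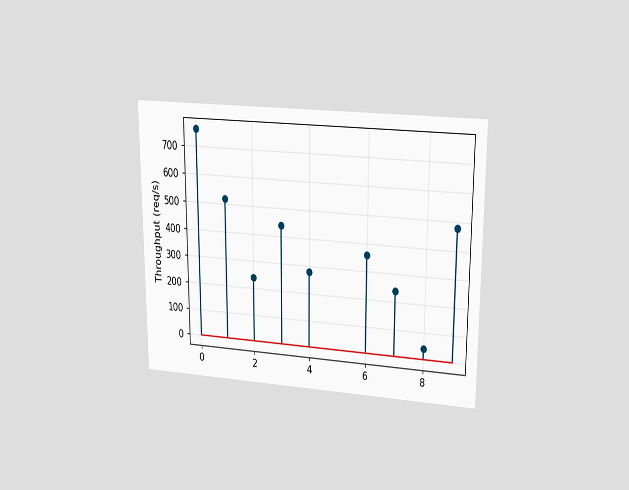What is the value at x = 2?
240req/s

The chart is viewed at a slight angle. The stem at x=2 reaches 240req/s.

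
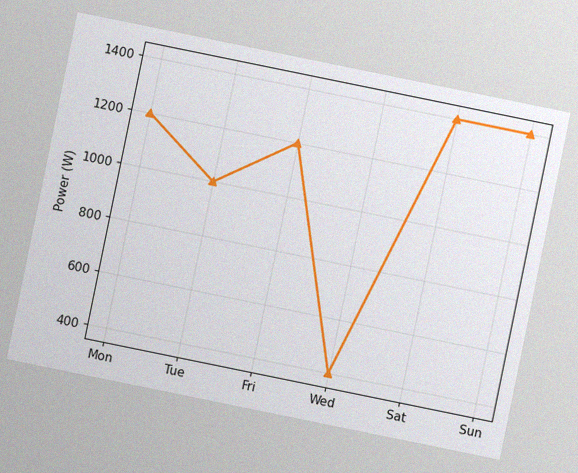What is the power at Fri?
The chart is tilted about 12° clockwise, with some photo noise. At Fri, the line is at 1200W.

1200W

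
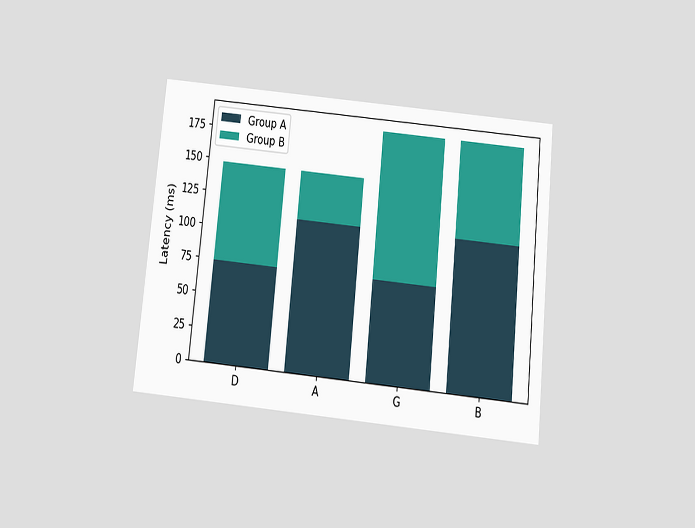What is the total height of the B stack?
The chart is tilted about 6° clockwise and viewed slightly from below. The B stack's top reaches 185ms on the y-axis.

185ms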